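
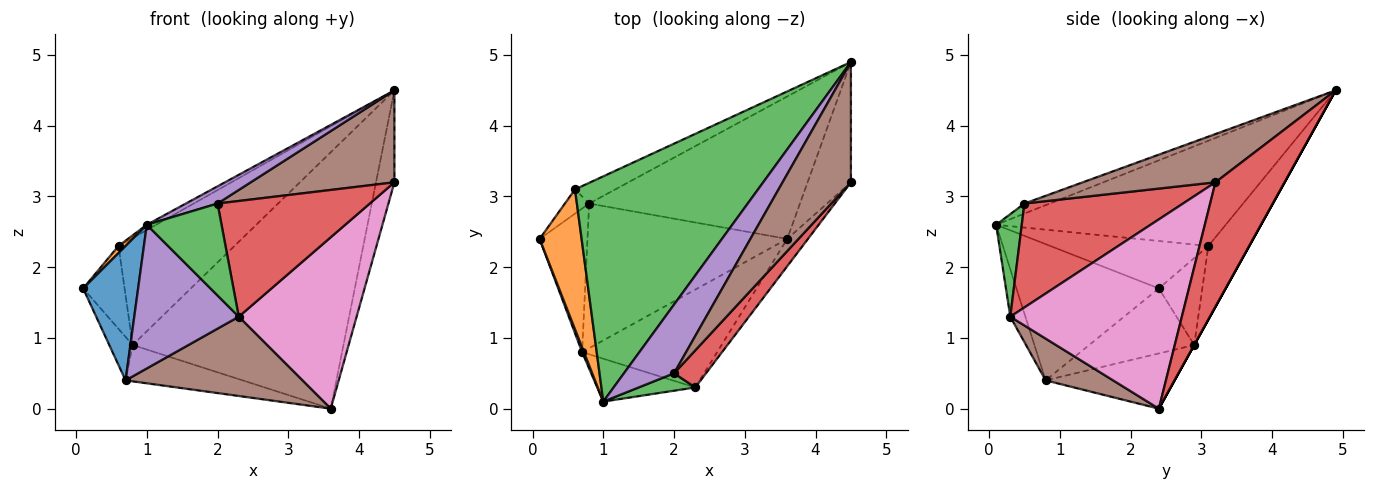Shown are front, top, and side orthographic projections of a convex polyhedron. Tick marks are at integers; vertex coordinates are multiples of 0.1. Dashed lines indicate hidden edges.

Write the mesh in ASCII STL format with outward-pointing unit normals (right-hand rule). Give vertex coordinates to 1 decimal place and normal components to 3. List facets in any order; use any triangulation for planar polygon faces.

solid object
 facet normal -0.933 -0.360 0.013
  outer loop
   vertex 0.7 0.8 0.4
   vertex 1.0 0.1 2.6
   vertex 0.1 2.4 1.7
  endloop
 endfacet
 facet normal -0.748 -0.034 0.663
  outer loop
   vertex 0.6 3.1 2.3
   vertex 0.1 2.4 1.7
   vertex 1.0 0.1 2.6
  endloop
 endfacet
 facet normal -0.498 0.020 0.867
  outer loop
   vertex 0.6 3.1 2.3
   vertex 1.0 0.1 2.6
   vertex 4.5 4.9 4.5
  endloop
 endfacet
 facet normal 0.916 0.244 -0.319
  outer loop
   vertex 4.5 3.2 3.2
   vertex 3.6 2.4 0.0
   vertex 4.5 4.9 4.5
  endloop
 endfacet
 facet normal -0.137 -0.949 -0.283
  outer loop
   vertex 2.3 0.3 1.3
   vertex 1.0 0.1 2.6
   vertex 0.7 0.8 0.4
  endloop
 endfacet
 facet normal 0.234 -0.612 -0.755
  outer loop
   vertex 2.3 0.3 1.3
   vertex 0.7 0.8 0.4
   vertex 3.6 2.4 0.0
  endloop
 endfacet
 facet normal 0.821 -0.564 -0.090
  outer loop
   vertex 2.3 0.3 1.3
   vertex 3.6 2.4 0.0
   vertex 4.5 3.2 3.2
  endloop
 endfacet
 facet normal 0.000 0.874 -0.486
  outer loop
   vertex 0.8 2.9 0.9
   vertex 4.5 4.9 4.5
   vertex 3.6 2.4 0.0
  endloop
 endfacet
 facet normal -0.327 0.928 -0.179
  outer loop
   vertex 0.8 2.9 0.9
   vertex 0.6 3.1 2.3
   vertex 4.5 4.9 4.5
  endloop
 endfacet
 facet normal -0.709 0.676 -0.198
  outer loop
   vertex 0.8 2.9 0.9
   vertex 0.1 2.4 1.7
   vertex 0.6 3.1 2.3
  endloop
 endfacet
 facet normal -0.793 0.177 -0.583
  outer loop
   vertex 0.8 2.9 0.9
   vertex 0.7 0.8 0.4
   vertex 0.1 2.4 1.7
  endloop
 endfacet
 facet normal -0.259 0.235 -0.937
  outer loop
   vertex 0.8 2.9 0.9
   vertex 3.6 2.4 0.0
   vertex 0.7 0.8 0.4
  endloop
 endfacet
 facet normal 0.320 -0.931 0.176
  outer loop
   vertex 2.0 0.5 2.9
   vertex 1.0 0.1 2.6
   vertex 2.3 0.3 1.3
  endloop
 endfacet
 facet normal 0.704 -0.676 0.217
  outer loop
   vertex 2.0 0.5 2.9
   vertex 2.3 0.3 1.3
   vertex 4.5 3.2 3.2
  endloop
 endfacet
 facet normal -0.190 -0.238 0.952
  outer loop
   vertex 2.0 0.5 2.9
   vertex 4.5 4.9 4.5
   vertex 1.0 0.1 2.6
  endloop
 endfacet
 facet normal 0.489 -0.530 0.693
  outer loop
   vertex 2.0 0.5 2.9
   vertex 4.5 3.2 3.2
   vertex 4.5 4.9 4.5
  endloop
 endfacet
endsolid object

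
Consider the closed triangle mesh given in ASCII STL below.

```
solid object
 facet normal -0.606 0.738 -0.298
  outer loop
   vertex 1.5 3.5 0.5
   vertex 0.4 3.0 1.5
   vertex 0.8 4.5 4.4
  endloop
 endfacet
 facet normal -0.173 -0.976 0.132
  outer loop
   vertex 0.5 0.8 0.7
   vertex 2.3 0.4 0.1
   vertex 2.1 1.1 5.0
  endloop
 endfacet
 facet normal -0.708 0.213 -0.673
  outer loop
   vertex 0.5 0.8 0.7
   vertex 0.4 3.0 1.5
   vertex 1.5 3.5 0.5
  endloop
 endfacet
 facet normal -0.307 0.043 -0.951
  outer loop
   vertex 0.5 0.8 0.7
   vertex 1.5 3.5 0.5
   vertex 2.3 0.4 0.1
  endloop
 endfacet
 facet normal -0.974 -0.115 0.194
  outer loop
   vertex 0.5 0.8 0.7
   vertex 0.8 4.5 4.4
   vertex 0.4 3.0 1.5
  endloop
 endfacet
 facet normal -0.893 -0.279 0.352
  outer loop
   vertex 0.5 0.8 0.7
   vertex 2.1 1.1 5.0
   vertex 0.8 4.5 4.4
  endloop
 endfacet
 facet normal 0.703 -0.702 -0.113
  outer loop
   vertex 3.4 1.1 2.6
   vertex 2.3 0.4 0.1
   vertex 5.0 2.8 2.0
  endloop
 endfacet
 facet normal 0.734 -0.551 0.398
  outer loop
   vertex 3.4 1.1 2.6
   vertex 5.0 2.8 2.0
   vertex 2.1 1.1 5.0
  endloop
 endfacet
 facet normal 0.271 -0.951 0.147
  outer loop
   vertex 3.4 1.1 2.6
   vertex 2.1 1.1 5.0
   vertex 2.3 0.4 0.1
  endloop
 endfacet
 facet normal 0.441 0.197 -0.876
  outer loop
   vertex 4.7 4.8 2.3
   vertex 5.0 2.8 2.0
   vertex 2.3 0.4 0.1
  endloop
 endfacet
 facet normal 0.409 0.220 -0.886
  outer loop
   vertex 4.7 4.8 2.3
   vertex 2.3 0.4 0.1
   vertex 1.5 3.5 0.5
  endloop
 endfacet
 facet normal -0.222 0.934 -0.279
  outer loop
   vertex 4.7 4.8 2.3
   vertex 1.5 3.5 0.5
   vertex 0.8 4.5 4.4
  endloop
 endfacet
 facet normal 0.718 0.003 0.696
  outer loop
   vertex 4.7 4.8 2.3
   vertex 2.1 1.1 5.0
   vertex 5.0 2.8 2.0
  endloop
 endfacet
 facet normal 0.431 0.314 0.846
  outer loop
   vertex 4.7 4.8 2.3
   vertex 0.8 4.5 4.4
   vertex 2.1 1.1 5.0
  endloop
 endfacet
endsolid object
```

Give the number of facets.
14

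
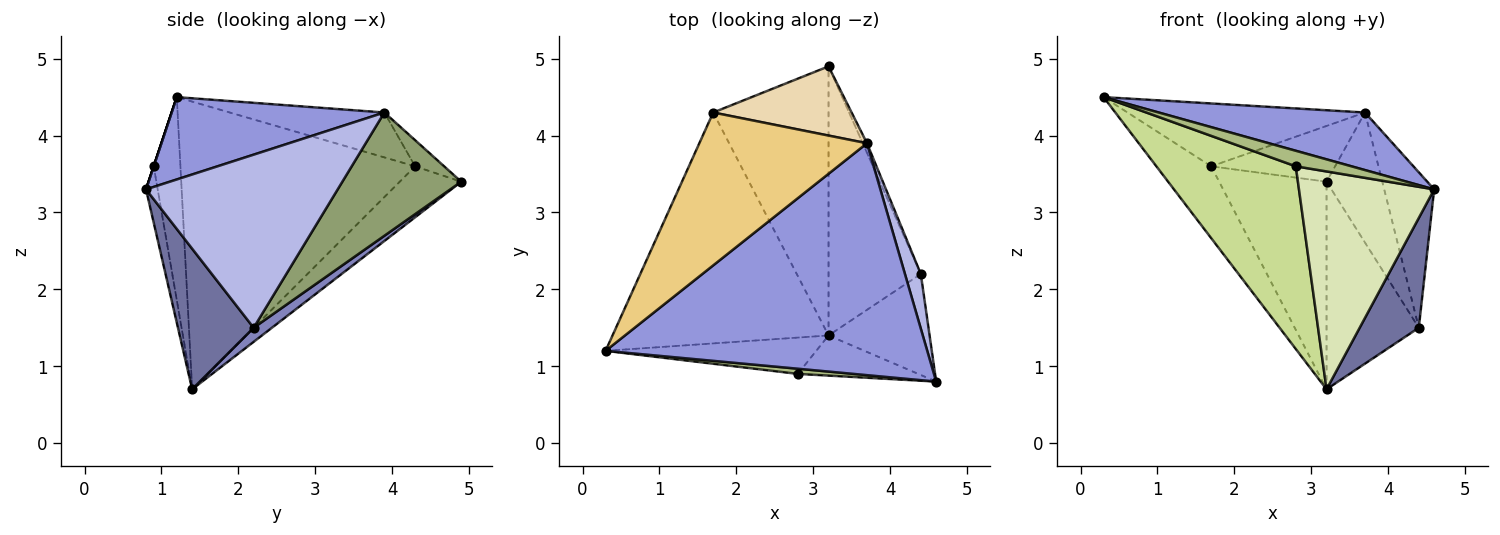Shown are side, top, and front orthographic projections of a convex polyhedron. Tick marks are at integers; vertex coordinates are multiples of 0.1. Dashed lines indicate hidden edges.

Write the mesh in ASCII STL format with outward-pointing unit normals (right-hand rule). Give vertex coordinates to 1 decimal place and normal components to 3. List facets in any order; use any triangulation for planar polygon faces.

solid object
 facet normal 0.686 -0.536 -0.493
  outer loop
   vertex 4.4 2.2 1.5
   vertex 4.6 0.8 3.3
   vertex 3.2 1.4 0.7
  endloop
 endfacet
 facet normal 0.120 0.606 -0.786
  outer loop
   vertex 4.4 2.2 1.5
   vertex 3.2 1.4 0.7
   vertex 3.2 4.9 3.4
  endloop
 endfacet
 facet normal 0.241 -0.234 0.942
  outer loop
   vertex 3.7 3.9 4.3
   vertex 0.3 1.2 4.5
   vertex 4.6 0.8 3.3
  endloop
 endfacet
 facet normal 0.964 0.251 0.088
  outer loop
   vertex 3.7 3.9 4.3
   vertex 4.6 0.8 3.3
   vertex 4.4 2.2 1.5
  endloop
 endfacet
 facet normal 0.905 0.424 -0.031
  outer loop
   vertex 3.7 3.9 4.3
   vertex 4.4 2.2 1.5
   vertex 3.2 4.9 3.4
  endloop
 endfacet
 facet normal 0.000 -0.949 0.316
  outer loop
   vertex 2.8 0.9 3.6
   vertex 4.6 0.8 3.3
   vertex 0.3 1.2 4.5
  endloop
 endfacet
 facet normal -0.185 -0.964 -0.192
  outer loop
   vertex 2.8 0.9 3.6
   vertex 0.3 1.2 4.5
   vertex 3.2 1.4 0.7
  endloop
 endfacet
 facet normal -0.085 -0.980 -0.181
  outer loop
   vertex 2.8 0.9 3.6
   vertex 3.2 1.4 0.7
   vertex 4.6 0.8 3.3
  endloop
 endfacet
 facet normal -0.786 0.184 -0.590
  outer loop
   vertex 1.7 4.3 3.6
   vertex 3.2 1.4 0.7
   vertex 0.3 1.2 4.5
  endloop
 endfacet
 facet normal -0.330 0.577 -0.747
  outer loop
   vertex 1.7 4.3 3.6
   vertex 3.2 4.9 3.4
   vertex 3.2 1.4 0.7
  endloop
 endfacet
 facet normal -0.240 0.369 0.898
  outer loop
   vertex 1.7 4.3 3.6
   vertex 0.3 1.2 4.5
   vertex 3.7 3.9 4.3
  endloop
 endfacet
 facet normal -0.146 0.621 0.770
  outer loop
   vertex 1.7 4.3 3.6
   vertex 3.7 3.9 4.3
   vertex 3.2 4.9 3.4
  endloop
 endfacet
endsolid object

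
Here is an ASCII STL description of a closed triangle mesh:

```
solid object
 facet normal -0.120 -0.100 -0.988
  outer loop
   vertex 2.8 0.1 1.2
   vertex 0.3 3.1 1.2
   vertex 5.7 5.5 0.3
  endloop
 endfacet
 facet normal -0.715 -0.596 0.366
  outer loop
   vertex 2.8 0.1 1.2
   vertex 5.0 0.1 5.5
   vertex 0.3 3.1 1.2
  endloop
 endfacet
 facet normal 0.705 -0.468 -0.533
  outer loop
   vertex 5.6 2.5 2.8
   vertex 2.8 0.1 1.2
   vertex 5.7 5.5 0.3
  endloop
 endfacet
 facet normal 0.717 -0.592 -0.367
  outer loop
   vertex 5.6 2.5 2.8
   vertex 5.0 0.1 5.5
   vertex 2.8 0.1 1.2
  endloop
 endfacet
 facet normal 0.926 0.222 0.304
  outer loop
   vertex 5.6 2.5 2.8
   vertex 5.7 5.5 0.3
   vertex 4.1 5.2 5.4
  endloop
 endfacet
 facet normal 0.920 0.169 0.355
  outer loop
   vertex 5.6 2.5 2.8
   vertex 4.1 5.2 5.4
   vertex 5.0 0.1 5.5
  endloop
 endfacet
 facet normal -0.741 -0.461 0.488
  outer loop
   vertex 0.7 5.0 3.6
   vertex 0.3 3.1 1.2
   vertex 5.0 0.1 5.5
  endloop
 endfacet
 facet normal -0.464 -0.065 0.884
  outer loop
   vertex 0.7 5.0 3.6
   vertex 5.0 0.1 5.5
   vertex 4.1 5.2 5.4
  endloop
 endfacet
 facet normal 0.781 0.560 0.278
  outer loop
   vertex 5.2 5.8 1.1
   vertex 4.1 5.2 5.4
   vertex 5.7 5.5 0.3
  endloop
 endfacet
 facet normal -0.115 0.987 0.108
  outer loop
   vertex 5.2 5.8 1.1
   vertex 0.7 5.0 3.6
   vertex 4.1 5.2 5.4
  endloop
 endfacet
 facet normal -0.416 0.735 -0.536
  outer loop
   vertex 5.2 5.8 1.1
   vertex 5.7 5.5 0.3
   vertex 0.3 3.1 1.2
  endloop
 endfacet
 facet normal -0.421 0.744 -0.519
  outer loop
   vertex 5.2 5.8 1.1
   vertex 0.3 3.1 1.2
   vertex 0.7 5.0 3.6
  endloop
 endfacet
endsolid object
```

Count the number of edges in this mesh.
18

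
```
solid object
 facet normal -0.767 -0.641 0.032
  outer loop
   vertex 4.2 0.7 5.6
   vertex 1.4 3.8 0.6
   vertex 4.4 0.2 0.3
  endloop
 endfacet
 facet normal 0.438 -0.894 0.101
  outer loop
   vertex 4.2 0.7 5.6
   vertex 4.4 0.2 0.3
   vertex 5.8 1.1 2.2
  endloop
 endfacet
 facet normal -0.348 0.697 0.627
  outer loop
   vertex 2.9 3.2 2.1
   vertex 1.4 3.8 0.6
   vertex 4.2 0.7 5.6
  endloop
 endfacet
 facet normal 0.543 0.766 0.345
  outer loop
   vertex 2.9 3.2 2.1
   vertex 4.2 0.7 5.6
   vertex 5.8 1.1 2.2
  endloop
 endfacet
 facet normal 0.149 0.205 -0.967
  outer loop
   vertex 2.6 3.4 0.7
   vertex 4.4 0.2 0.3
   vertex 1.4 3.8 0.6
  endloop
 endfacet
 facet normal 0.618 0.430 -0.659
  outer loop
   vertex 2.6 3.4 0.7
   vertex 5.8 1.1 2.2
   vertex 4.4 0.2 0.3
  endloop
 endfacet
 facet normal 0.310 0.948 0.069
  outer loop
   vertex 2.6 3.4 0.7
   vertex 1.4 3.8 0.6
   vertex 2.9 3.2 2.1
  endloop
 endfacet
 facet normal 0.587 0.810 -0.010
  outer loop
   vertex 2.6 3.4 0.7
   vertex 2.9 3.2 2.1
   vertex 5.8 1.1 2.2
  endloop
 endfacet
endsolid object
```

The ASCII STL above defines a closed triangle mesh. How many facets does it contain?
8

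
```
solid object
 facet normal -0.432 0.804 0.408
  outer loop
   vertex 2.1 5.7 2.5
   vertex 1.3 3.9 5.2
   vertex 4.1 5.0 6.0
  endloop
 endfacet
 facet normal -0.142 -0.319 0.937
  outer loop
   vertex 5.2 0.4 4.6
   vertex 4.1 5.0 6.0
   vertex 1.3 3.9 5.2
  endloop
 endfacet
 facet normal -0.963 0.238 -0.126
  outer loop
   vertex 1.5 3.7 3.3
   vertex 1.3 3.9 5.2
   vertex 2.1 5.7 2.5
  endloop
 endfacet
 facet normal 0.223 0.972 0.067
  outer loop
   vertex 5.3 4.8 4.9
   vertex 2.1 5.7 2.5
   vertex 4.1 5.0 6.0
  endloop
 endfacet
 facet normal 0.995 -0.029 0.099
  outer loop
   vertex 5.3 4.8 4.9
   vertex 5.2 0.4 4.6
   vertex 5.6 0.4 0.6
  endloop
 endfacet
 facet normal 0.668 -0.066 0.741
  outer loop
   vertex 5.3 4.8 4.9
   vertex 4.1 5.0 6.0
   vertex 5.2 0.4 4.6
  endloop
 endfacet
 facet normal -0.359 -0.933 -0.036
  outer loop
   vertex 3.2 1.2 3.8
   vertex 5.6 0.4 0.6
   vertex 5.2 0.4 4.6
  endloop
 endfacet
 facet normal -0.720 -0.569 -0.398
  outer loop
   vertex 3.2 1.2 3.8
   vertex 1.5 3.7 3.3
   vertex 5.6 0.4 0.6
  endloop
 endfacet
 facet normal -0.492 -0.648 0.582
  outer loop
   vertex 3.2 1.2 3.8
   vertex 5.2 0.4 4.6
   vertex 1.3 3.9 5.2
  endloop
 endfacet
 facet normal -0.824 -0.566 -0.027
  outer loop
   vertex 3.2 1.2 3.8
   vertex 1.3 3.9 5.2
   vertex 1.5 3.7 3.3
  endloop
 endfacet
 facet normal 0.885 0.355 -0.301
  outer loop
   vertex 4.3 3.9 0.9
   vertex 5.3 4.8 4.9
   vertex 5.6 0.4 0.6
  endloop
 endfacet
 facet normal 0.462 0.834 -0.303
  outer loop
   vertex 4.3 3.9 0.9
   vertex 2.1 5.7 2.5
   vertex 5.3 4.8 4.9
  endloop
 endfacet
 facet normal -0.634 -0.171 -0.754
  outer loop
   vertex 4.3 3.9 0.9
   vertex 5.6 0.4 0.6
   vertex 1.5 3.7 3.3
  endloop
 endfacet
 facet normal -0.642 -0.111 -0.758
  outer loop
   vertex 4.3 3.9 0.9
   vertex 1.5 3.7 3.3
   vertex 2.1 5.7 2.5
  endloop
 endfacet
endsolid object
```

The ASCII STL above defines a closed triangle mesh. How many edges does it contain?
21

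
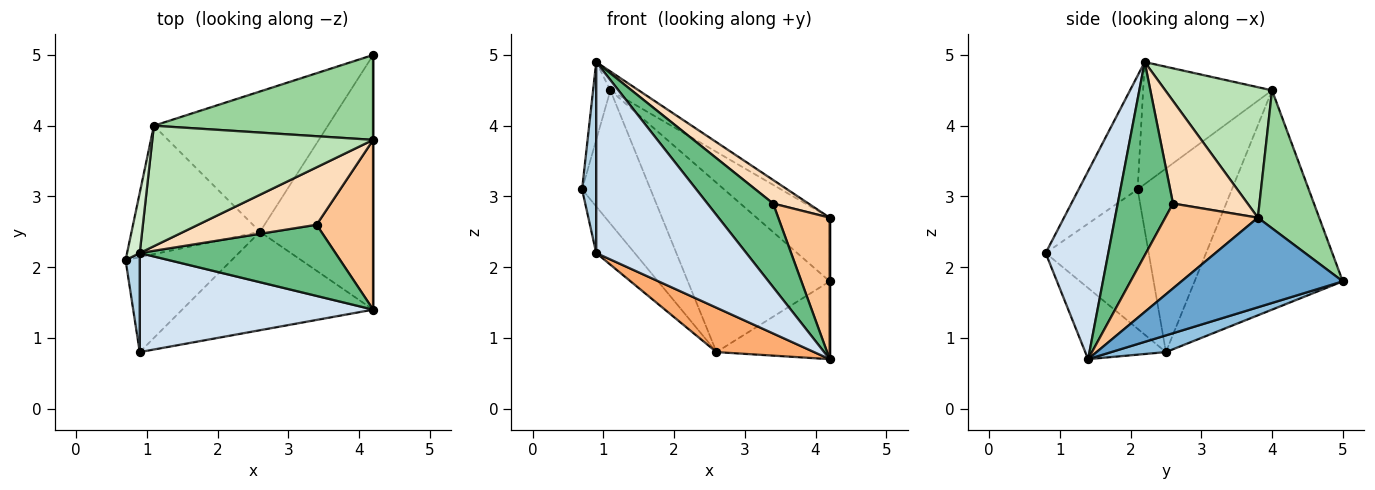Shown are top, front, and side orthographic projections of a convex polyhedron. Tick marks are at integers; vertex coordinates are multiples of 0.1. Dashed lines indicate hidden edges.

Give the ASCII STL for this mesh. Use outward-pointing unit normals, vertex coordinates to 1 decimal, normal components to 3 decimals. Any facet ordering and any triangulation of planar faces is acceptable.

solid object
 facet normal 1.000 0.000 0.000
  outer loop
   vertex 4.2 5.0 1.8
   vertex 4.2 3.8 2.7
   vertex 4.2 1.4 0.7
  endloop
 endfacet
 facet normal 0.140 0.289 -0.947
  outer loop
   vertex 2.6 2.5 0.8
   vertex 4.2 5.0 1.8
   vertex 4.2 1.4 0.7
  endloop
 endfacet
 facet normal -0.965 -0.232 0.120
  outer loop
   vertex 0.9 0.8 2.2
   vertex 0.9 2.2 4.9
   vertex 0.7 2.1 3.1
  endloop
 endfacet
 facet normal 0.348 -0.832 0.432
  outer loop
   vertex 0.9 0.8 2.2
   vertex 4.2 1.4 0.7
   vertex 0.9 2.2 4.9
  endloop
 endfacet
 facet normal -0.763 0.285 -0.581
  outer loop
   vertex 0.9 0.8 2.2
   vertex 0.7 2.1 3.1
   vertex 2.6 2.5 0.8
  endloop
 endfacet
 facet normal -0.322 -0.389 -0.863
  outer loop
   vertex 0.9 0.8 2.2
   vertex 2.6 2.5 0.8
   vertex 4.2 1.4 0.7
  endloop
 endfacet
 facet normal 0.755 -0.420 0.504
  outer loop
   vertex 3.4 2.6 2.9
   vertex 4.2 1.4 0.7
   vertex 4.2 3.8 2.7
  endloop
 endfacet
 facet normal 0.625 -0.296 0.722
  outer loop
   vertex 3.4 2.6 2.9
   vertex 4.2 3.8 2.7
   vertex 0.9 2.2 4.9
  endloop
 endfacet
 facet normal 0.539 -0.641 0.546
  outer loop
   vertex 3.4 2.6 2.9
   vertex 0.9 2.2 4.9
   vertex 4.2 1.4 0.7
  endloop
 endfacet
 facet normal 0.450 0.536 0.715
  outer loop
   vertex 1.1 4.0 4.5
   vertex 4.2 3.8 2.7
   vertex 4.2 5.0 1.8
  endloop
 endfacet
 facet normal 0.504 0.134 0.853
  outer loop
   vertex 1.1 4.0 4.5
   vertex 0.9 2.2 4.9
   vertex 4.2 3.8 2.7
  endloop
 endfacet
 facet normal -0.986 0.132 0.102
  outer loop
   vertex 1.1 4.0 4.5
   vertex 0.7 2.1 3.1
   vertex 0.9 2.2 4.9
  endloop
 endfacet
 facet normal -0.704 0.511 -0.493
  outer loop
   vertex 1.1 4.0 4.5
   vertex 2.6 2.5 0.8
   vertex 0.7 2.1 3.1
  endloop
 endfacet
 facet normal -0.627 0.600 -0.497
  outer loop
   vertex 1.1 4.0 4.5
   vertex 4.2 5.0 1.8
   vertex 2.6 2.5 0.8
  endloop
 endfacet
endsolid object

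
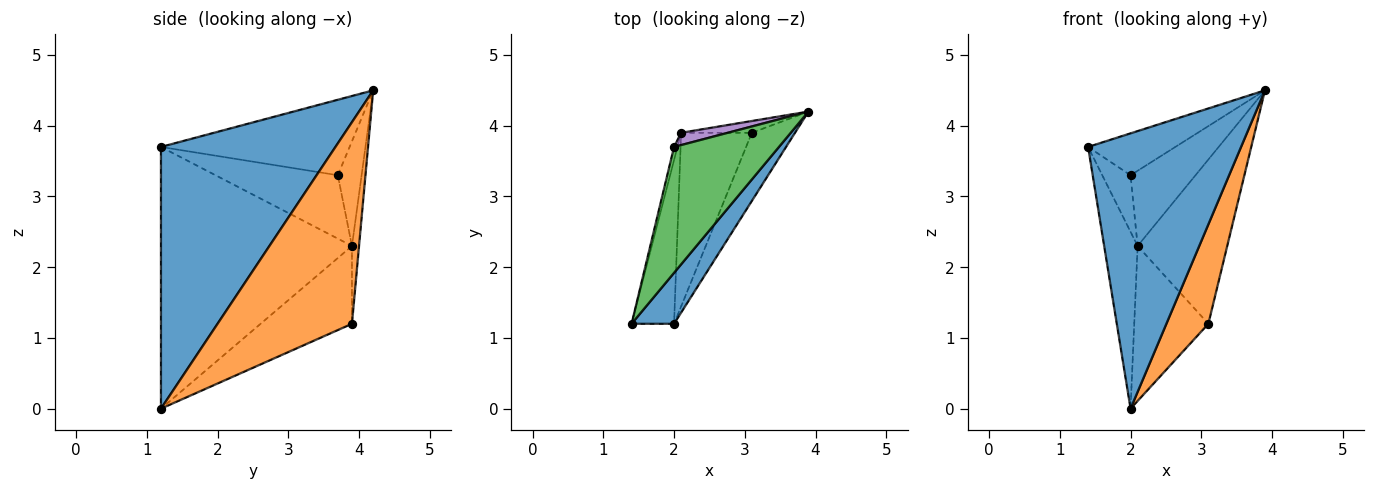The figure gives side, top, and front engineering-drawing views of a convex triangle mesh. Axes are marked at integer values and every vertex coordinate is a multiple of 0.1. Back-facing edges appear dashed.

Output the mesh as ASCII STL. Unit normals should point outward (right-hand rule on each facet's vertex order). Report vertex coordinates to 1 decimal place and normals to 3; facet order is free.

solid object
 facet normal 0.746 -0.654 0.121
  outer loop
   vertex 2.0 1.2 0.0
   vertex 3.9 4.2 4.5
   vertex 1.4 1.2 3.7
  endloop
 endfacet
 facet normal 0.935 -0.292 -0.200
  outer loop
   vertex 3.1 3.9 1.2
   vertex 3.9 4.2 4.5
   vertex 2.0 1.2 0.0
  endloop
 endfacet
 facet normal -0.564 0.261 0.784
  outer loop
   vertex 2.0 3.7 3.3
   vertex 1.4 1.2 3.7
   vertex 3.9 4.2 4.5
  endloop
 endfacet
 facet normal -0.079 0.994 -0.071
  outer loop
   vertex 2.1 3.9 2.3
   vertex 3.9 4.2 4.5
   vertex 3.1 3.9 1.2
  endloop
 endfacet
 facet normal -0.340 0.928 0.152
  outer loop
   vertex 2.1 3.9 2.3
   vertex 2.0 3.7 3.3
   vertex 3.9 4.2 4.5
  endloop
 endfacet
 facet normal -0.634 0.515 -0.577
  outer loop
   vertex 2.1 3.9 2.3
   vertex 3.1 3.9 1.2
   vertex 2.0 1.2 0.0
  endloop
 endfacet
 facet normal -0.973 0.170 -0.158
  outer loop
   vertex 2.1 3.9 2.3
   vertex 2.0 1.2 0.0
   vertex 1.4 1.2 3.7
  endloop
 endfacet
 facet normal -0.973 0.225 -0.052
  outer loop
   vertex 2.1 3.9 2.3
   vertex 1.4 1.2 3.7
   vertex 2.0 3.7 3.3
  endloop
 endfacet
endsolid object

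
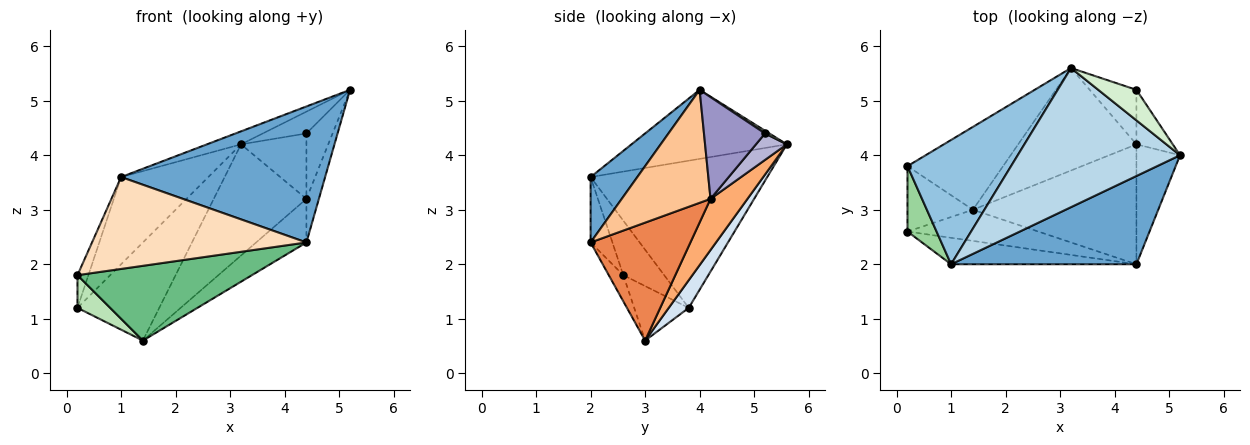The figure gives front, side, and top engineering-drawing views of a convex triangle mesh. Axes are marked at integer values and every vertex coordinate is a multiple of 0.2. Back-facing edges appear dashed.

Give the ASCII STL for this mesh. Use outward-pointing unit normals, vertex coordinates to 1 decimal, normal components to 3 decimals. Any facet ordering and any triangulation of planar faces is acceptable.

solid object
 facet normal 0.189 -0.824 0.535
  outer loop
   vertex 1.0 2.0 3.6
   vertex 4.4 2.0 2.4
   vertex 5.2 4.0 5.2
  endloop
 endfacet
 facet normal -0.758 0.374 0.534
  outer loop
   vertex 1.0 2.0 3.6
   vertex 3.2 5.6 4.2
   vertex 0.2 3.8 1.2
  endloop
 endfacet
 facet normal -0.390 0.086 0.917
  outer loop
   vertex 1.0 2.0 3.6
   vertex 5.2 4.0 5.2
   vertex 3.2 5.6 4.2
  endloop
 endfacet
 facet normal 0.184 0.751 -0.634
  outer loop
   vertex 1.4 3.0 0.6
   vertex 0.2 3.8 1.2
   vertex 3.2 5.6 4.2
  endloop
 endfacet
 facet normal 0.561 0.283 -0.778
  outer loop
   vertex 4.4 4.2 3.2
   vertex 4.4 2.0 2.4
   vertex 1.4 3.0 0.6
  endloop
 endfacet
 facet normal 0.281 0.706 -0.650
  outer loop
   vertex 4.4 4.2 3.2
   vertex 1.4 3.0 0.6
   vertex 3.2 5.6 4.2
  endloop
 endfacet
 facet normal 0.925 0.130 -0.357
  outer loop
   vertex 4.4 4.2 3.2
   vertex 5.2 4.0 5.2
   vertex 4.4 2.0 2.4
  endloop
 endfacet
 facet normal -0.097 -0.956 -0.276
  outer loop
   vertex 0.2 2.6 1.8
   vertex 4.4 2.0 2.4
   vertex 1.0 2.0 3.6
  endloop
 endfacet
 facet normal -0.077 -0.920 -0.383
  outer loop
   vertex 0.2 2.6 1.8
   vertex 1.4 3.0 0.6
   vertex 4.4 2.0 2.4
  endloop
 endfacet
 facet normal -0.859 0.229 0.458
  outer loop
   vertex 0.2 2.6 1.8
   vertex 1.0 2.0 3.6
   vertex 0.2 3.8 1.2
  endloop
 endfacet
 facet normal -0.598 -0.359 -0.717
  outer loop
   vertex 0.2 2.6 1.8
   vertex 0.2 3.8 1.2
   vertex 1.4 3.0 0.6
  endloop
 endfacet
 facet normal 0.058 0.580 0.812
  outer loop
   vertex 4.4 5.2 4.4
   vertex 3.2 5.6 4.2
   vertex 5.2 4.0 5.2
  endloop
 endfacet
 facet normal 0.873 0.374 -0.312
  outer loop
   vertex 4.4 5.2 4.4
   vertex 5.2 4.0 5.2
   vertex 4.4 4.2 3.2
  endloop
 endfacet
 facet normal 0.341 0.722 -0.602
  outer loop
   vertex 4.4 5.2 4.4
   vertex 4.4 4.2 3.2
   vertex 3.2 5.6 4.2
  endloop
 endfacet
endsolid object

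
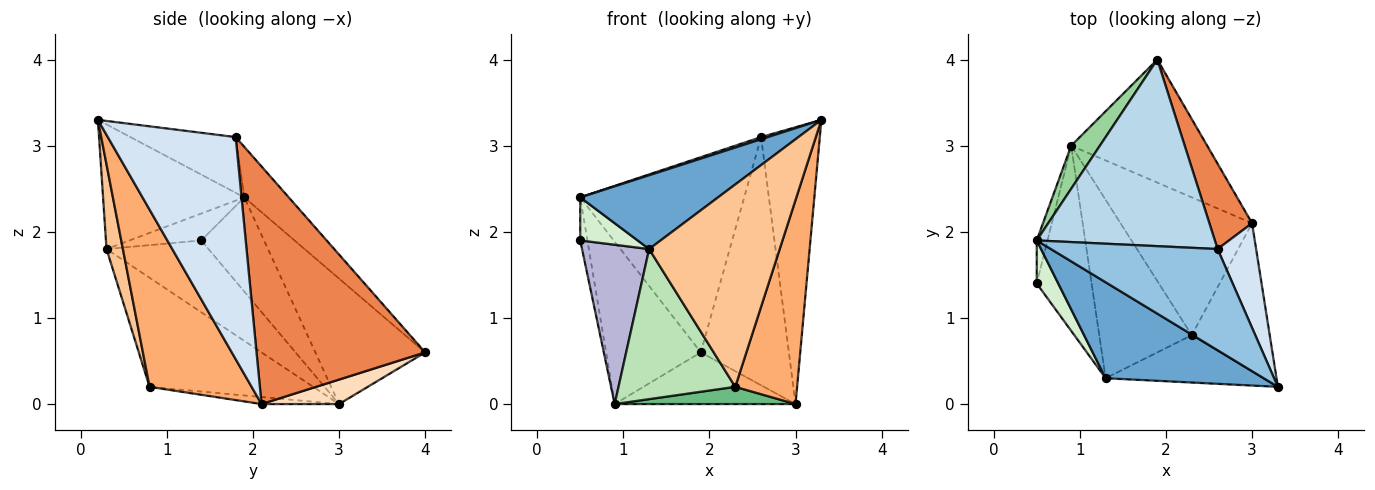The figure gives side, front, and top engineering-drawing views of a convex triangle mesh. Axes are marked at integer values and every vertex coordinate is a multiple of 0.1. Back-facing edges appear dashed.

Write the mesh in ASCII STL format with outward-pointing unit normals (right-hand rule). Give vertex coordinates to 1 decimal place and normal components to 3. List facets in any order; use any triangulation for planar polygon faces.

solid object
 facet normal -0.530 -0.517 0.672
  outer loop
   vertex 1.3 0.3 1.8
   vertex 3.3 0.2 3.3
   vertex 0.5 1.9 2.4
  endloop
 endfacet
 facet normal -0.317 -0.020 0.948
  outer loop
   vertex 2.6 1.8 3.1
   vertex 0.5 1.9 2.4
   vertex 3.3 0.2 3.3
  endloop
 endfacet
 facet normal -0.192 0.709 0.678
  outer loop
   vertex 2.6 1.8 3.1
   vertex 1.9 4.0 0.6
   vertex 0.5 1.9 2.4
  endloop
 endfacet
 facet normal 0.898 0.412 0.156
  outer loop
   vertex 2.6 1.8 3.1
   vertex 3.3 0.2 3.3
   vertex 3.0 2.1 0.0
  endloop
 endfacet
 facet normal 0.875 0.457 0.157
  outer loop
   vertex 2.6 1.8 3.1
   vertex 3.0 2.1 0.0
   vertex 1.9 4.0 0.6
  endloop
 endfacet
 facet normal 0.800 -0.485 -0.352
  outer loop
   vertex 2.3 0.8 0.2
   vertex 3.0 2.1 0.0
   vertex 3.3 0.2 3.3
  endloop
 endfacet
 facet normal 0.121 -0.966 -0.226
  outer loop
   vertex 2.3 0.8 0.2
   vertex 3.3 0.2 3.3
   vertex 1.3 0.3 1.8
  endloop
 endfacet
 facet normal 0.164 0.382 -0.910
  outer loop
   vertex 0.9 3.0 0.0
   vertex 1.9 4.0 0.6
   vertex 3.0 2.1 0.0
  endloop
 endfacet
 facet normal -0.053 -0.124 -0.991
  outer loop
   vertex 0.9 3.0 0.0
   vertex 3.0 2.1 0.0
   vertex 2.3 0.8 0.2
  endloop
 endfacet
 facet normal -0.746 0.644 0.171
  outer loop
   vertex 0.9 3.0 0.0
   vertex 0.5 1.9 2.4
   vertex 1.9 4.0 0.6
  endloop
 endfacet
 facet normal -0.670 -0.478 -0.568
  outer loop
   vertex 0.9 3.0 0.0
   vertex 2.3 0.8 0.2
   vertex 1.3 0.3 1.8
  endloop
 endfacet
 facet normal -0.662 -0.530 0.530
  outer loop
   vertex 0.5 1.4 1.9
   vertex 1.3 0.3 1.8
   vertex 0.5 1.9 2.4
  endloop
 endfacet
 facet normal -0.987 0.113 -0.113
  outer loop
   vertex 0.5 1.4 1.9
   vertex 0.5 1.9 2.4
   vertex 0.9 3.0 0.0
  endloop
 endfacet
 facet normal -0.704 -0.463 -0.538
  outer loop
   vertex 0.5 1.4 1.9
   vertex 0.9 3.0 0.0
   vertex 1.3 0.3 1.8
  endloop
 endfacet
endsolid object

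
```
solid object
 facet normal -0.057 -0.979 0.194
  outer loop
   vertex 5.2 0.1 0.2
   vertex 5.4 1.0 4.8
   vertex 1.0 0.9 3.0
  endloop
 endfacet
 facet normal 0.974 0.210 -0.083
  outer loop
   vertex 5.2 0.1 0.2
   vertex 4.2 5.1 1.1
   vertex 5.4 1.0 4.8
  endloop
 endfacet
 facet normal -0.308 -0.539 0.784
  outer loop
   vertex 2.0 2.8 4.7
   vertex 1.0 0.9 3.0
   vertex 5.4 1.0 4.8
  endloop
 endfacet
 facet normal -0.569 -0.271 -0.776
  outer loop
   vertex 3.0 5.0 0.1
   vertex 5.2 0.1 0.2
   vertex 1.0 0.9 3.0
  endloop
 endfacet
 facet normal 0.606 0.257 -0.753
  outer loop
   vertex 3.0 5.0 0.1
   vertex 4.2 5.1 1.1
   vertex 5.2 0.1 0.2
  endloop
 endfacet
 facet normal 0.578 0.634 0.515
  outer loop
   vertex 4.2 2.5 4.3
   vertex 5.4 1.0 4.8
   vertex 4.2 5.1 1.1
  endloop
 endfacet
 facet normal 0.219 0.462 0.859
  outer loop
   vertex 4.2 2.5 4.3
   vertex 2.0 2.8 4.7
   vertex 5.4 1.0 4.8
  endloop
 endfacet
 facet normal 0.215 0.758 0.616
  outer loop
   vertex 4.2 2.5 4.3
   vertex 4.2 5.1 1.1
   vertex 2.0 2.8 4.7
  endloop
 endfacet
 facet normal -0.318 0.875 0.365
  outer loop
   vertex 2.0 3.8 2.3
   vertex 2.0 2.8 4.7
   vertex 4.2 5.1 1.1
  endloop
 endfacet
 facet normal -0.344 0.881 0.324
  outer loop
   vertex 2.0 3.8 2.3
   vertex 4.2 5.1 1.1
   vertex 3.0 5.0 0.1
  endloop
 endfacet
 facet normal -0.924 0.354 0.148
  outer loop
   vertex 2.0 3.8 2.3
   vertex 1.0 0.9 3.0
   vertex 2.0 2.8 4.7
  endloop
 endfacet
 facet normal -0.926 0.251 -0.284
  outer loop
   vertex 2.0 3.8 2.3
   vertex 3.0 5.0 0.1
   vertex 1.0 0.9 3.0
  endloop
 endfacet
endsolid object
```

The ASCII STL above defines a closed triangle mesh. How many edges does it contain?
18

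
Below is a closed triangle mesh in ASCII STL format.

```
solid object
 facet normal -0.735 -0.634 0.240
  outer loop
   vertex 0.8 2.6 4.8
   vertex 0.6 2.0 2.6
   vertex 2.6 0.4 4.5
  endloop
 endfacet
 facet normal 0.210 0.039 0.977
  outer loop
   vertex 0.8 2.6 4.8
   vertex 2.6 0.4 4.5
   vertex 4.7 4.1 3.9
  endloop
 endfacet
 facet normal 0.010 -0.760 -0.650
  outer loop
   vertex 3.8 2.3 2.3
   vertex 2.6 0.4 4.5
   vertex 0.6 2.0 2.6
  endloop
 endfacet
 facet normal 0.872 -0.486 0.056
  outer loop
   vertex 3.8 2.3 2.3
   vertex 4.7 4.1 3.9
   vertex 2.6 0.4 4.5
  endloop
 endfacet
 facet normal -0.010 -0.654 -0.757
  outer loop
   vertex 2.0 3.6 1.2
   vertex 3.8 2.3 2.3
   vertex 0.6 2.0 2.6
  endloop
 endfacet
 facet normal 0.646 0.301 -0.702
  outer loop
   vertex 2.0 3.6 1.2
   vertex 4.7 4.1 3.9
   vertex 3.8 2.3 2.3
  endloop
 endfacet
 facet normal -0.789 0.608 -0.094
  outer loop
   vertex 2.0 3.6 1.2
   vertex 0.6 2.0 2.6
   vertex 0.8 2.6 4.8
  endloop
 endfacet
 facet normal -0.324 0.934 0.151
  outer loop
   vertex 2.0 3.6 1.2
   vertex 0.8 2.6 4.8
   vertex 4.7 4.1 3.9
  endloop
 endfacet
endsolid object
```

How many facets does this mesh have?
8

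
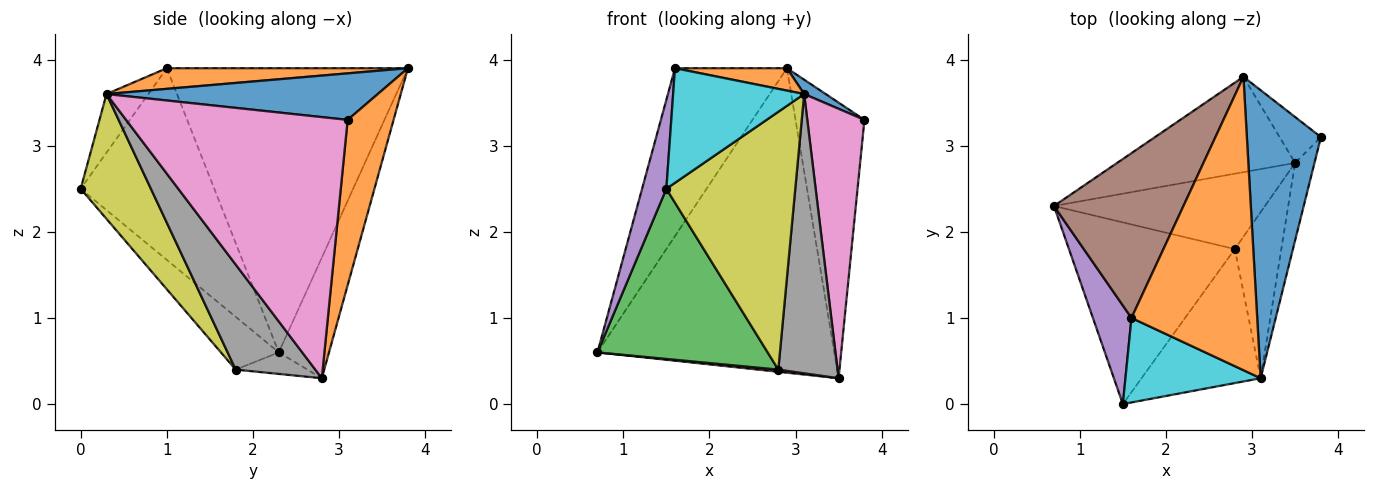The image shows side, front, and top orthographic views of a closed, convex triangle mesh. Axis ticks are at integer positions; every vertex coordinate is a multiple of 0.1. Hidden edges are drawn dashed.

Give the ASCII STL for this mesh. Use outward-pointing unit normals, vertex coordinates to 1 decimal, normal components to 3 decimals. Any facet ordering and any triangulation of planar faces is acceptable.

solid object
 facet normal -0.198 0.935 -0.293
  outer loop
   vertex 2.9 3.8 3.9
   vertex 3.5 2.8 0.3
   vertex 0.7 2.3 0.6
  endloop
 endfacet
 facet normal 0.549 0.824 -0.137
  outer loop
   vertex 2.9 3.8 3.9
   vertex 3.8 3.1 3.3
   vertex 3.5 2.8 0.3
  endloop
 endfacet
 facet normal -0.226 -0.666 -0.711
  outer loop
   vertex 2.8 1.8 0.4
   vertex 1.5 0.0 2.5
   vertex 0.7 2.3 0.6
  endloop
 endfacet
 facet normal -0.101 -0.028 -0.994
  outer loop
   vertex 2.8 1.8 0.4
   vertex 0.7 2.3 0.6
   vertex 3.5 2.8 0.3
  endloop
 endfacet
 facet normal -0.965 -0.175 0.194
  outer loop
   vertex 1.6 1.0 3.9
   vertex 0.7 2.3 0.6
   vertex 1.5 0.0 2.5
  endloop
 endfacet
 facet normal -0.838 0.389 0.382
  outer loop
   vertex 1.6 1.0 3.9
   vertex 2.9 3.8 3.9
   vertex 0.7 2.3 0.6
  endloop
 endfacet
 facet normal 0.966 -0.249 -0.072
  outer loop
   vertex 3.1 0.3 3.6
   vertex 3.5 2.8 0.3
   vertex 3.8 3.1 3.3
  endloop
 endfacet
 facet normal 0.756 -0.563 -0.335
  outer loop
   vertex 3.1 0.3 3.6
   vertex 2.8 1.8 0.4
   vertex 3.5 2.8 0.3
  endloop
 endfacet
 facet normal 0.435 -0.799 -0.415
  outer loop
   vertex 3.1 0.3 3.6
   vertex 1.5 0.0 2.5
   vertex 2.8 1.8 0.4
  endloop
 endfacet
 facet normal -0.249 -0.780 0.575
  outer loop
   vertex 3.1 0.3 3.6
   vertex 1.6 1.0 3.9
   vertex 1.5 0.0 2.5
  endloop
 endfacet
 facet normal 0.531 -0.042 0.846
  outer loop
   vertex 3.1 0.3 3.6
   vertex 3.8 3.1 3.3
   vertex 2.9 3.8 3.9
  endloop
 endfacet
 facet normal 0.162 -0.075 0.984
  outer loop
   vertex 3.1 0.3 3.6
   vertex 2.9 3.8 3.9
   vertex 1.6 1.0 3.9
  endloop
 endfacet
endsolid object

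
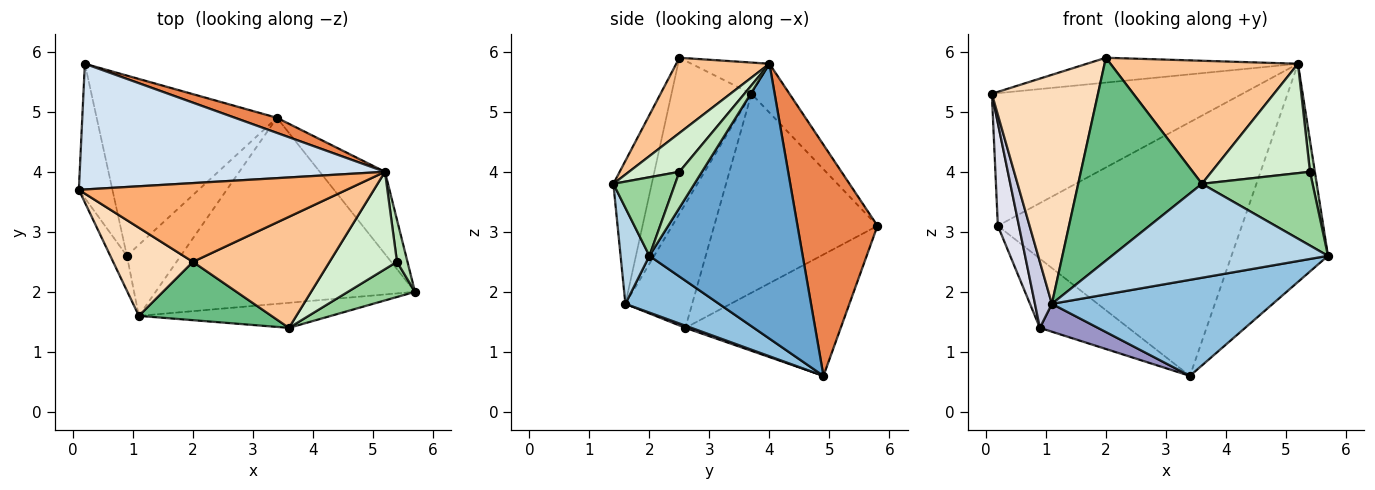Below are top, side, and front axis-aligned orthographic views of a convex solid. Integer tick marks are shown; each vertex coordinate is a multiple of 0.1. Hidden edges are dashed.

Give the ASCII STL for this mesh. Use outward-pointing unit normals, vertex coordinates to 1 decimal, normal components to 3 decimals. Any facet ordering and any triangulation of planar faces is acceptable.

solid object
 facet normal 0.830 0.522 -0.197
  outer loop
   vertex 5.2 4.0 5.8
   vertex 5.7 2.0 2.6
   vertex 3.4 4.9 0.6
  endloop
 endfacet
 facet normal 0.191 -0.450 -0.872
  outer loop
   vertex 1.1 1.6 1.8
   vertex 3.4 4.9 0.6
   vertex 5.7 2.0 2.6
  endloop
 endfacet
 facet normal 0.128 -0.958 -0.256
  outer loop
   vertex 1.1 1.6 1.8
   vertex 5.7 2.0 2.6
   vertex 3.6 1.4 3.8
  endloop
 endfacet
 facet normal -0.109 0.721 0.684
  outer loop
   vertex 0.2 5.8 3.1
   vertex 0.1 3.7 5.3
   vertex 5.2 4.0 5.8
  endloop
 endfacet
 facet normal 0.311 0.949 0.057
  outer loop
   vertex 0.2 5.8 3.1
   vertex 5.2 4.0 5.8
   vertex 3.4 4.9 0.6
  endloop
 endfacet
 facet normal -0.111 0.299 0.948
  outer loop
   vertex 2.0 2.5 5.9
   vertex 5.2 4.0 5.8
   vertex 0.1 3.7 5.3
  endloop
 endfacet
 facet normal 0.346 -0.697 0.629
  outer loop
   vertex 2.0 2.5 5.9
   vertex 3.6 1.4 3.8
   vertex 5.2 4.0 5.8
  endloop
 endfacet
 facet normal -0.575 -0.764 0.294
  outer loop
   vertex 2.0 2.5 5.9
   vertex 0.1 3.7 5.3
   vertex 1.1 1.6 1.8
  endloop
 endfacet
 facet normal -0.286 -0.921 0.265
  outer loop
   vertex 2.0 2.5 5.9
   vertex 1.1 1.6 1.8
   vertex 3.6 1.4 3.8
  endloop
 endfacet
 facet normal 0.450 -0.806 0.384
  outer loop
   vertex 5.4 2.5 4.0
   vertex 3.6 1.4 3.8
   vertex 5.7 2.0 2.6
  endloop
 endfacet
 facet normal 0.940 -0.204 0.274
  outer loop
   vertex 5.4 2.5 4.0
   vertex 5.7 2.0 2.6
   vertex 5.2 4.0 5.8
  endloop
 endfacet
 facet normal 0.357 -0.698 0.621
  outer loop
   vertex 5.4 2.5 4.0
   vertex 5.2 4.0 5.8
   vertex 3.6 1.4 3.8
  endloop
 endfacet
 facet normal 0.038 -0.365 -0.930
  outer loop
   vertex 0.9 2.6 1.4
   vertex 3.4 4.9 0.6
   vertex 1.1 1.6 1.8
  endloop
 endfacet
 facet normal -0.532 0.303 -0.790
  outer loop
   vertex 0.9 2.6 1.4
   vertex 0.2 5.8 3.1
   vertex 3.4 4.9 0.6
  endloop
 endfacet
 facet normal -0.961 -0.244 -0.128
  outer loop
   vertex 0.9 2.6 1.4
   vertex 1.1 1.6 1.8
   vertex 0.1 3.7 5.3
  endloop
 endfacet
 facet normal -0.978 -0.126 -0.165
  outer loop
   vertex 0.9 2.6 1.4
   vertex 0.1 3.7 5.3
   vertex 0.2 5.8 3.1
  endloop
 endfacet
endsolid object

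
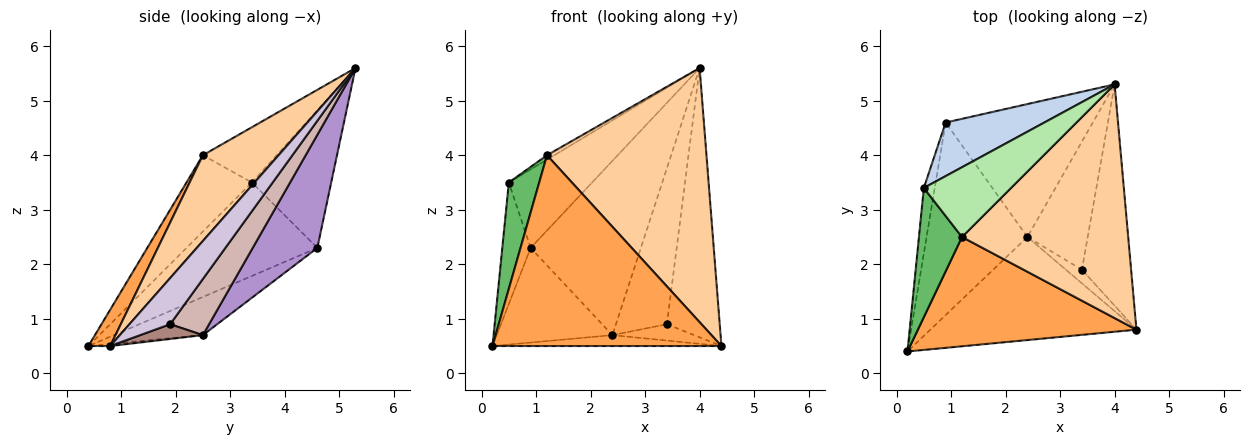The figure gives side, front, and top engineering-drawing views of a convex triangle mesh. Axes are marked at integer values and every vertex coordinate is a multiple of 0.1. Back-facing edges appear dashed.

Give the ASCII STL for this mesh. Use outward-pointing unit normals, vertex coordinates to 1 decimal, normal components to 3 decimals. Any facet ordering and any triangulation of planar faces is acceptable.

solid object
 facet normal -0.971 0.210 -0.113
  outer loop
   vertex 0.9 4.6 2.3
   vertex 0.2 0.4 0.5
   vertex 0.5 3.4 3.5
  endloop
 endfacet
 facet normal -0.618 0.649 0.443
  outer loop
   vertex 0.9 4.6 2.3
   vertex 0.5 3.4 3.5
   vertex 4.0 5.3 5.6
  endloop
 endfacet
 facet normal 0.082 -0.865 0.495
  outer loop
   vertex 1.2 2.5 4.0
   vertex 0.2 0.4 0.5
   vertex 4.4 0.8 0.5
  endloop
 endfacet
 facet normal 0.330 -0.695 0.639
  outer loop
   vertex 1.2 2.5 4.0
   vertex 4.4 0.8 0.5
   vertex 4.0 5.3 5.6
  endloop
 endfacet
 facet normal -0.807 -0.375 0.456
  outer loop
   vertex 1.2 2.5 4.0
   vertex 0.5 3.4 3.5
   vertex 0.2 0.4 0.5
  endloop
 endfacet
 facet normal -0.535 0.053 0.843
  outer loop
   vertex 1.2 2.5 4.0
   vertex 4.0 5.3 5.6
   vertex 0.5 3.4 3.5
  endloop
 endfacet
 facet normal -0.010 0.105 -0.994
  outer loop
   vertex 2.4 2.5 0.7
   vertex 4.4 0.8 0.5
   vertex 0.2 0.4 0.5
  endloop
 endfacet
 facet normal -0.322 0.418 -0.850
  outer loop
   vertex 2.4 2.5 0.7
   vertex 0.2 0.4 0.5
   vertex 0.9 4.6 2.3
  endloop
 endfacet
 facet normal 0.422 0.721 -0.550
  outer loop
   vertex 2.4 2.5 0.7
   vertex 0.9 4.6 2.3
   vertex 4.0 5.3 5.6
  endloop
 endfacet
 facet normal 0.512 0.664 -0.545
  outer loop
   vertex 3.4 1.9 0.9
   vertex 4.0 5.3 5.6
   vertex 4.4 0.8 0.5
  endloop
 endfacet
 facet normal 0.507 0.662 -0.552
  outer loop
   vertex 3.4 1.9 0.9
   vertex 4.4 0.8 0.5
   vertex 2.4 2.5 0.7
  endloop
 endfacet
 facet normal 0.509 0.665 -0.546
  outer loop
   vertex 3.4 1.9 0.9
   vertex 2.4 2.5 0.7
   vertex 4.0 5.3 5.6
  endloop
 endfacet
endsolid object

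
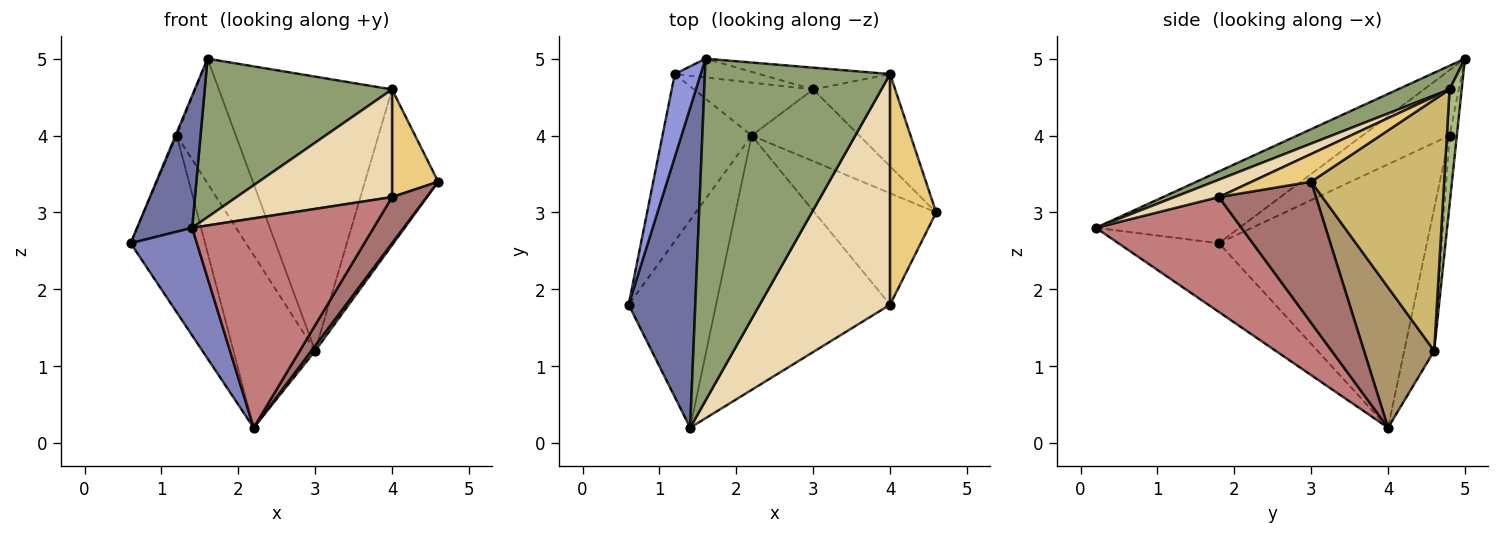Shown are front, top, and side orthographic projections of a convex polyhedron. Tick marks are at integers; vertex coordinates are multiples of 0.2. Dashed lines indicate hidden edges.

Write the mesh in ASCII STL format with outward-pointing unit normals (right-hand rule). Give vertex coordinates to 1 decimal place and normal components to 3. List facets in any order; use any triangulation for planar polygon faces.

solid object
 facet normal -0.705 -0.271 0.655
  outer loop
   vertex 1.4 0.2 2.8
   vertex 1.6 5.0 5.0
   vertex 0.6 1.8 2.6
  endloop
 endfacet
 facet normal -0.573 -0.377 -0.728
  outer loop
   vertex 1.4 0.2 2.8
   vertex 0.6 1.8 2.6
   vertex 2.2 4.0 0.2
  endloop
 endfacet
 facet normal -0.929 0.014 0.369
  outer loop
   vertex 1.2 4.8 4.0
   vertex 0.6 1.8 2.6
   vertex 1.6 5.0 5.0
  endloop
 endfacet
 facet normal -0.897 0.321 -0.304
  outer loop
   vertex 1.2 4.8 4.0
   vertex 2.2 4.0 0.2
   vertex 0.6 1.8 2.6
  endloop
 endfacet
 facet normal 0.115 -0.418 0.901
  outer loop
   vertex 4.0 4.8 4.6
   vertex 1.6 5.0 5.0
   vertex 1.4 0.2 2.8
  endloop
 endfacet
 facet normal 0.070 0.994 -0.079
  outer loop
   vertex 3.0 4.6 1.2
   vertex 1.6 5.0 5.0
   vertex 4.0 4.8 4.6
  endloop
 endfacet
 facet normal -0.121 0.982 -0.148
  outer loop
   vertex 3.0 4.6 1.2
   vertex 1.2 4.8 4.0
   vertex 1.6 5.0 5.0
  endloop
 endfacet
 facet normal -0.331 0.902 -0.277
  outer loop
   vertex 3.0 4.6 1.2
   vertex 2.2 4.0 0.2
   vertex 1.2 4.8 4.0
  endloop
 endfacet
 facet normal 0.793 -0.043 -0.608
  outer loop
   vertex 3.0 4.6 1.2
   vertex 4.6 3.0 3.4
   vertex 2.2 4.0 0.2
  endloop
 endfacet
 facet normal 0.842 0.464 -0.275
  outer loop
   vertex 3.0 4.6 1.2
   vertex 4.0 4.8 4.6
   vertex 4.6 3.0 3.4
  endloop
 endfacet
 facet normal 0.478 -0.372 0.796
  outer loop
   vertex 4.0 1.8 3.2
   vertex 4.6 3.0 3.4
   vertex 4.0 4.8 4.6
  endloop
 endfacet
 facet normal 0.120 -0.420 0.900
  outer loop
   vertex 4.0 1.8 3.2
   vertex 4.0 4.8 4.6
   vertex 1.4 0.2 2.8
  endloop
 endfacet
 facet normal 0.731 -0.261 -0.630
  outer loop
   vertex 4.0 1.8 3.2
   vertex 2.2 4.0 0.2
   vertex 4.6 3.0 3.4
  endloop
 endfacet
 facet normal 0.454 -0.566 -0.688
  outer loop
   vertex 4.0 1.8 3.2
   vertex 1.4 0.2 2.8
   vertex 2.2 4.0 0.2
  endloop
 endfacet
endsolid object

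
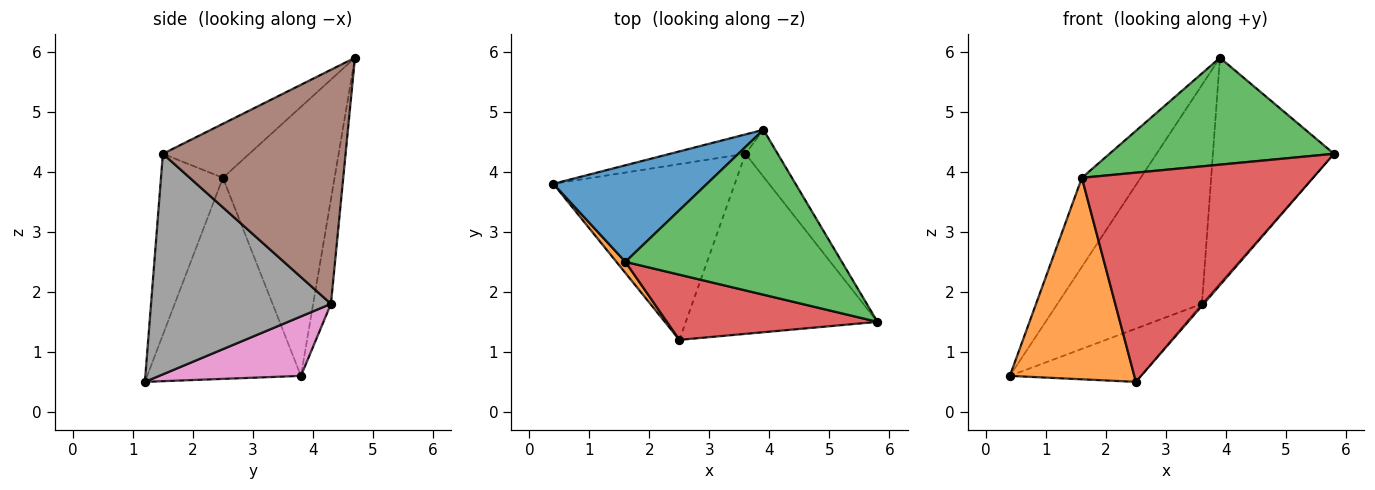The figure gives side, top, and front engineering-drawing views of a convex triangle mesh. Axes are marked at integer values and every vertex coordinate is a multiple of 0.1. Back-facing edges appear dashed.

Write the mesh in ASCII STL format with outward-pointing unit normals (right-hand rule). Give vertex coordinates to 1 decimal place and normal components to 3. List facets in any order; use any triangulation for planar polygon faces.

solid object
 facet normal -0.790 0.416 0.451
  outer loop
   vertex 1.6 2.5 3.9
   vertex 3.9 4.7 5.9
   vertex 0.4 3.8 0.6
  endloop
 endfacet
 facet normal -0.777 -0.629 0.035
  outer loop
   vertex 1.6 2.5 3.9
   vertex 0.4 3.8 0.6
   vertex 2.5 1.2 0.5
  endloop
 endfacet
 facet normal -0.205 -0.532 0.821
  outer loop
   vertex 1.6 2.5 3.9
   vertex 5.8 1.5 4.3
   vertex 3.9 4.7 5.9
  endloop
 endfacet
 facet normal -0.248 -0.925 0.288
  outer loop
   vertex 1.6 2.5 3.9
   vertex 2.5 1.2 0.5
   vertex 5.8 1.5 4.3
  endloop
 endfacet
 facet normal -0.122 0.989 -0.088
  outer loop
   vertex 3.6 4.3 1.8
   vertex 0.4 3.8 0.6
   vertex 3.9 4.7 5.9
  endloop
 endfacet
 facet normal 0.828 0.549 -0.114
  outer loop
   vertex 3.6 4.3 1.8
   vertex 3.9 4.7 5.9
   vertex 5.8 1.5 4.3
  endloop
 endfacet
 facet normal 0.299 0.277 -0.913
  outer loop
   vertex 3.6 4.3 1.8
   vertex 2.5 1.2 0.5
   vertex 0.4 3.8 0.6
  endloop
 endfacet
 facet normal 0.755 0.007 -0.656
  outer loop
   vertex 3.6 4.3 1.8
   vertex 5.8 1.5 4.3
   vertex 2.5 1.2 0.5
  endloop
 endfacet
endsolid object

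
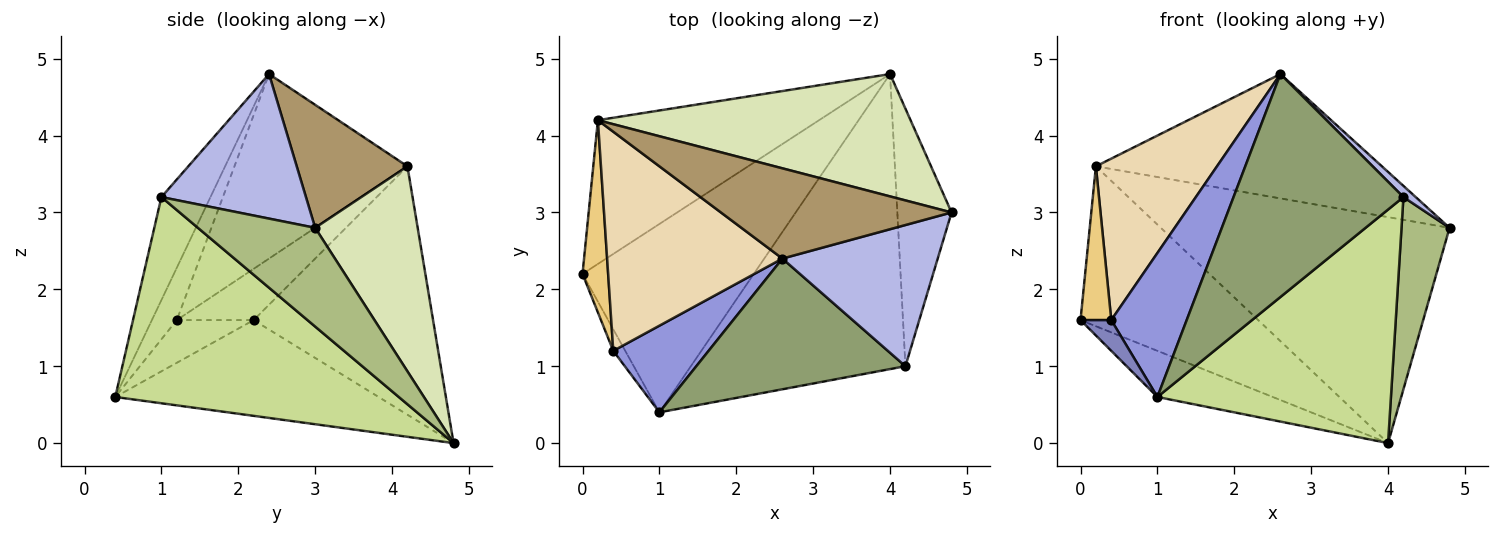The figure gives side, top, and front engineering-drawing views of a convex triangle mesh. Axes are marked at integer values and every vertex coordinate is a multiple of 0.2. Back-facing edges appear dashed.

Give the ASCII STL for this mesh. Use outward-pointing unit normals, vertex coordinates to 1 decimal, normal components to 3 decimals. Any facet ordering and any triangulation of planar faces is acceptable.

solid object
 facet normal -0.477 0.209 -0.854
  outer loop
   vertex 4.0 4.8 0.0
   vertex 1.0 0.4 0.6
   vertex 0.0 2.2 1.6
  endloop
 endfacet
 facet normal -0.899 -0.359 -0.252
  outer loop
   vertex 0.4 1.2 1.6
   vertex 0.0 2.2 1.6
   vertex 1.0 0.4 0.6
  endloop
 endfacet
 facet normal -0.272 -0.824 0.496
  outer loop
   vertex 0.4 1.2 1.6
   vertex 1.0 0.4 0.6
   vertex 2.6 2.4 4.8
  endloop
 endfacet
 facet normal 0.680 -0.058 0.731
  outer loop
   vertex 4.2 1.0 3.2
   vertex 4.8 3.0 2.8
   vertex 2.6 2.4 4.8
  endloop
 endfacet
 facet normal -0.242 -0.837 0.491
  outer loop
   vertex 4.2 1.0 3.2
   vertex 2.6 2.4 4.8
   vertex 1.0 0.4 0.6
  endloop
 endfacet
 facet normal 0.825 -0.338 -0.453
  outer loop
   vertex 4.2 1.0 3.2
   vertex 4.0 4.8 0.0
   vertex 4.8 3.0 2.8
  endloop
 endfacet
 facet normal 0.602 -0.496 -0.626
  outer loop
   vertex 4.2 1.0 3.2
   vertex 1.0 0.4 0.6
   vertex 4.0 4.8 0.0
  endloop
 endfacet
 facet normal 0.298 0.839 0.454
  outer loop
   vertex 0.2 4.2 3.6
   vertex 4.8 3.0 2.8
   vertex 4.0 4.8 0.0
  endloop
 endfacet
 facet normal 0.299 0.772 0.561
  outer loop
   vertex 0.2 4.2 3.6
   vertex 2.6 2.4 4.8
   vertex 4.8 3.0 2.8
  endloop
 endfacet
 facet normal -0.600 0.595 -0.535
  outer loop
   vertex 0.2 4.2 3.6
   vertex 4.0 4.8 0.0
   vertex 0.0 2.2 1.6
  endloop
 endfacet
 facet normal -0.842 -0.337 0.421
  outer loop
   vertex 0.2 4.2 3.6
   vertex 0.0 2.2 1.6
   vertex 0.4 1.2 1.6
  endloop
 endfacet
 facet normal -0.647 -0.453 0.614
  outer loop
   vertex 0.2 4.2 3.6
   vertex 0.4 1.2 1.6
   vertex 2.6 2.4 4.8
  endloop
 endfacet
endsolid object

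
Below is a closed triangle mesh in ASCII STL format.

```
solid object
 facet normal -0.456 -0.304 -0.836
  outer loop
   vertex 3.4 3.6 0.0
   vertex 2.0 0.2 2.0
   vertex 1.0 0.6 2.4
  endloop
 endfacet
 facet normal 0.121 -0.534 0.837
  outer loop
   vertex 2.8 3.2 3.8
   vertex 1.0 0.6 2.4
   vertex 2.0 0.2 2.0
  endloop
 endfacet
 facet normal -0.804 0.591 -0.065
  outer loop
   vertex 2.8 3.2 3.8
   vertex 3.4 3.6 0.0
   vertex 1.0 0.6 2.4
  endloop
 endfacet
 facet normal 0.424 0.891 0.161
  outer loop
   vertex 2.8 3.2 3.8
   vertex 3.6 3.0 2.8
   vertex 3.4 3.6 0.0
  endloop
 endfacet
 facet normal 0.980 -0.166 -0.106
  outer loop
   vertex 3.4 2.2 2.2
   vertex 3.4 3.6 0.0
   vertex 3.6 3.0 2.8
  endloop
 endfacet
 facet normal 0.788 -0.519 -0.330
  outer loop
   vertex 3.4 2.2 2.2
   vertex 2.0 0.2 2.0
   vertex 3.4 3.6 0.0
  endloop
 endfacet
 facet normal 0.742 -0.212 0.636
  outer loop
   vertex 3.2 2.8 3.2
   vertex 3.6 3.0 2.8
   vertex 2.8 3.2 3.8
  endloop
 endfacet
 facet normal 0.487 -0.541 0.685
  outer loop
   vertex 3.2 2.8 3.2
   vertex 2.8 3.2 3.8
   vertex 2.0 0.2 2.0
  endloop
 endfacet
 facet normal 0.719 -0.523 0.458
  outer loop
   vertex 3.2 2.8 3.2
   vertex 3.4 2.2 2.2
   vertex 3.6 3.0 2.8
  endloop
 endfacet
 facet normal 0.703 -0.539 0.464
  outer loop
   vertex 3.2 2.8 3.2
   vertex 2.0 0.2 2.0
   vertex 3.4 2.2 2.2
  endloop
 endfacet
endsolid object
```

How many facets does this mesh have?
10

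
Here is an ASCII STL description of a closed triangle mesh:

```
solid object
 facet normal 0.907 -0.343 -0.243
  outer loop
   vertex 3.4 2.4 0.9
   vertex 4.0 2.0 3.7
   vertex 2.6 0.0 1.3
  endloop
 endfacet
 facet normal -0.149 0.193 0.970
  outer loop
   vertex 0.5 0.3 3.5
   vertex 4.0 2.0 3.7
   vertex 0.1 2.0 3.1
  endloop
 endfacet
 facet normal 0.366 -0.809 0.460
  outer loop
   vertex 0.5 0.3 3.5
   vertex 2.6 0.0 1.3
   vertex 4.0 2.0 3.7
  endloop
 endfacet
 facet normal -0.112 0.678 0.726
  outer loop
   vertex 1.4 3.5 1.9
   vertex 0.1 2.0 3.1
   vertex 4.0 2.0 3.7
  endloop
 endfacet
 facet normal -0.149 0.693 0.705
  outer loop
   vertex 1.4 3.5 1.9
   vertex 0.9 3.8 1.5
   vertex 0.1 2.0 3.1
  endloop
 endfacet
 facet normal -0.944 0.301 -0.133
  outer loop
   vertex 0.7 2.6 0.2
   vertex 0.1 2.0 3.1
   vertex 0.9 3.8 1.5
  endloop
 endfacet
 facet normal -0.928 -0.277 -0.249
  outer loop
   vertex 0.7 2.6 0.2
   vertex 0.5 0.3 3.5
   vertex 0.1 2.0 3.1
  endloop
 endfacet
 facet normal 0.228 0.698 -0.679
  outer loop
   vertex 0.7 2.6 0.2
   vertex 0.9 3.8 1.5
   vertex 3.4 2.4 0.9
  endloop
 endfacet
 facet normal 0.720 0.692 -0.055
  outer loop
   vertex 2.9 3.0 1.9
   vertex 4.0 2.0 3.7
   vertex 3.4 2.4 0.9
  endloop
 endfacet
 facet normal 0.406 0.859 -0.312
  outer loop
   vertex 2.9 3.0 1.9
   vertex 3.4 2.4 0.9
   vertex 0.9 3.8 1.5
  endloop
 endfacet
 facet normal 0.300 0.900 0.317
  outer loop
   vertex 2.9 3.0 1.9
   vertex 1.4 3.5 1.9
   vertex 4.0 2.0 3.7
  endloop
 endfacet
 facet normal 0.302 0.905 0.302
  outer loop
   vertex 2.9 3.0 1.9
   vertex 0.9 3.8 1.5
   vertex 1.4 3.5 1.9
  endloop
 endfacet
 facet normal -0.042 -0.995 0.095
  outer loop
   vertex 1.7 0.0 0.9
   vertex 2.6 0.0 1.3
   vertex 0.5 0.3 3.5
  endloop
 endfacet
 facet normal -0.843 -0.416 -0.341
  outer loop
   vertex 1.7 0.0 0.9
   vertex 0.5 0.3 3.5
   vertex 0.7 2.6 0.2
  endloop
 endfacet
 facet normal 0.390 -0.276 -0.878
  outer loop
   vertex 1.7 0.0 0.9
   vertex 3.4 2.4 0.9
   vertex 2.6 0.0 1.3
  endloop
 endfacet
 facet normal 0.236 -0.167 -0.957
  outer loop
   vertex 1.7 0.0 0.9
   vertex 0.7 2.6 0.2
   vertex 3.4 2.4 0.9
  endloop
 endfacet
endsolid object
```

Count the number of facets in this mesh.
16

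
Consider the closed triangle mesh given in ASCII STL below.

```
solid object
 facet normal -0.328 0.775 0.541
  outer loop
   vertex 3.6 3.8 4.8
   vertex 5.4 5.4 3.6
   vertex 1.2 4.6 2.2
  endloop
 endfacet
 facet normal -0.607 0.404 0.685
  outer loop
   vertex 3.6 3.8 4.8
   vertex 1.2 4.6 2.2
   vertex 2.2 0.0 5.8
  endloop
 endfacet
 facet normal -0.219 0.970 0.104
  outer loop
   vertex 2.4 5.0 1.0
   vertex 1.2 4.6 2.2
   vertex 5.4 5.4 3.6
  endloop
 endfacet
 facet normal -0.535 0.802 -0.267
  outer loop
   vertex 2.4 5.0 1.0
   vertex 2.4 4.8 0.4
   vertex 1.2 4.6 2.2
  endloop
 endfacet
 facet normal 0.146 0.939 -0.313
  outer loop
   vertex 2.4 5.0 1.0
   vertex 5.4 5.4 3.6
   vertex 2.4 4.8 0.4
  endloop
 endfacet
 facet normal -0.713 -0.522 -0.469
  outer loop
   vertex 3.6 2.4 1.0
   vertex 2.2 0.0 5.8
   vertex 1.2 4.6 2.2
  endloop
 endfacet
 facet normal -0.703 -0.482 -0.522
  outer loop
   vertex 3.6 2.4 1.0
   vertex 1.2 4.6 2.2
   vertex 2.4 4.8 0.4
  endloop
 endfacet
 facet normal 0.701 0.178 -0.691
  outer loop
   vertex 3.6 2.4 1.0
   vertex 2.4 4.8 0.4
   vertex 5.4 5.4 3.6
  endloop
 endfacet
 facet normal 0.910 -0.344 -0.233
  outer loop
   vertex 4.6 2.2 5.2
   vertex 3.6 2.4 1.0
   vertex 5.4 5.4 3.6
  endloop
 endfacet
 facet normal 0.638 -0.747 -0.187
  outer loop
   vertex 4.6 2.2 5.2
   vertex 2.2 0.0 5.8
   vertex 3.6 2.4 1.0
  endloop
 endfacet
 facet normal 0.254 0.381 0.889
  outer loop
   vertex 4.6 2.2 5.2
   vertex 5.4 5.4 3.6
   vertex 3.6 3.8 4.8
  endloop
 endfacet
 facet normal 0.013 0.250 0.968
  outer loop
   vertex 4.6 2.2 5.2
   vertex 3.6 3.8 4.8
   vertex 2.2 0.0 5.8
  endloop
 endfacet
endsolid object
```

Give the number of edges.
18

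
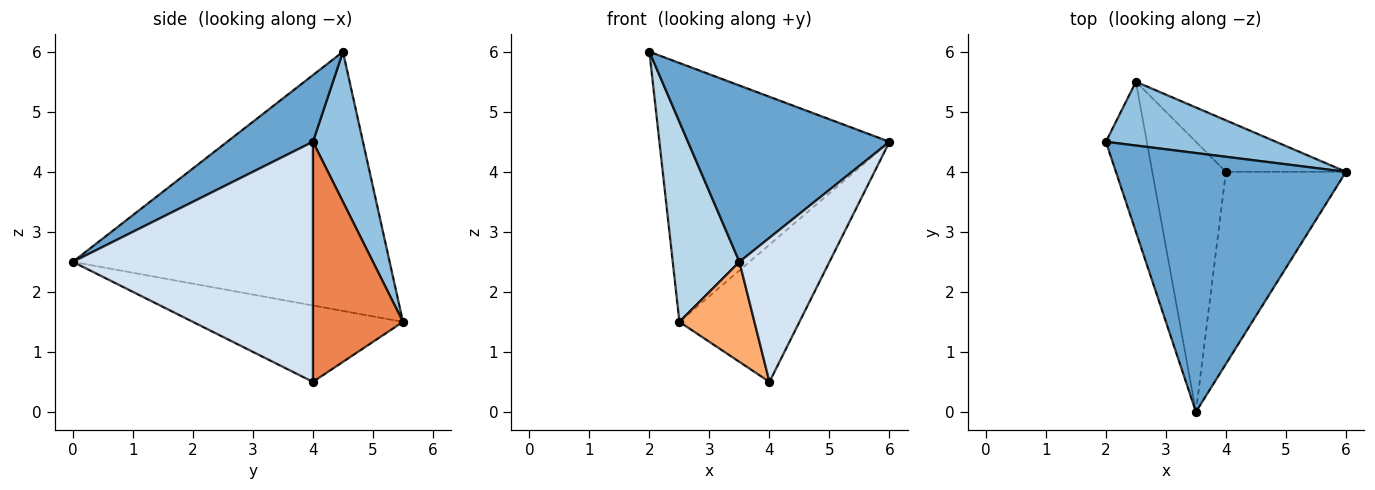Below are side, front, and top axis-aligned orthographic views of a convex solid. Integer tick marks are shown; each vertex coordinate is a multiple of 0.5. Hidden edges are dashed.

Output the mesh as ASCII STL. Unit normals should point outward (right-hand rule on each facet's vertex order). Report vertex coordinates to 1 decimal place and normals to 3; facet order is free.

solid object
 facet normal 0.233 -0.547 0.804
  outer loop
   vertex 3.5 0.0 2.5
   vertex 6.0 4.0 4.5
   vertex 2.0 4.5 6.0
  endloop
 endfacet
 facet normal 0.207 0.950 0.234
  outer loop
   vertex 2.5 5.5 1.5
   vertex 2.0 4.5 6.0
   vertex 6.0 4.0 4.5
  endloop
 endfacet
 facet normal -0.967 -0.204 -0.153
  outer loop
   vertex 2.5 5.5 1.5
   vertex 3.5 0.0 2.5
   vertex 2.0 4.5 6.0
  endloop
 endfacet
 facet normal 0.848 -0.318 -0.424
  outer loop
   vertex 4.0 4.0 0.5
   vertex 6.0 4.0 4.5
   vertex 3.5 0.0 2.5
  endloop
 endfacet
 facet normal 0.575 0.766 -0.287
  outer loop
   vertex 4.0 4.0 0.5
   vertex 2.5 5.5 1.5
   vertex 6.0 4.0 4.5
  endloop
 endfacet
 facet normal -0.697 -0.249 -0.672
  outer loop
   vertex 4.0 4.0 0.5
   vertex 3.5 0.0 2.5
   vertex 2.5 5.5 1.5
  endloop
 endfacet
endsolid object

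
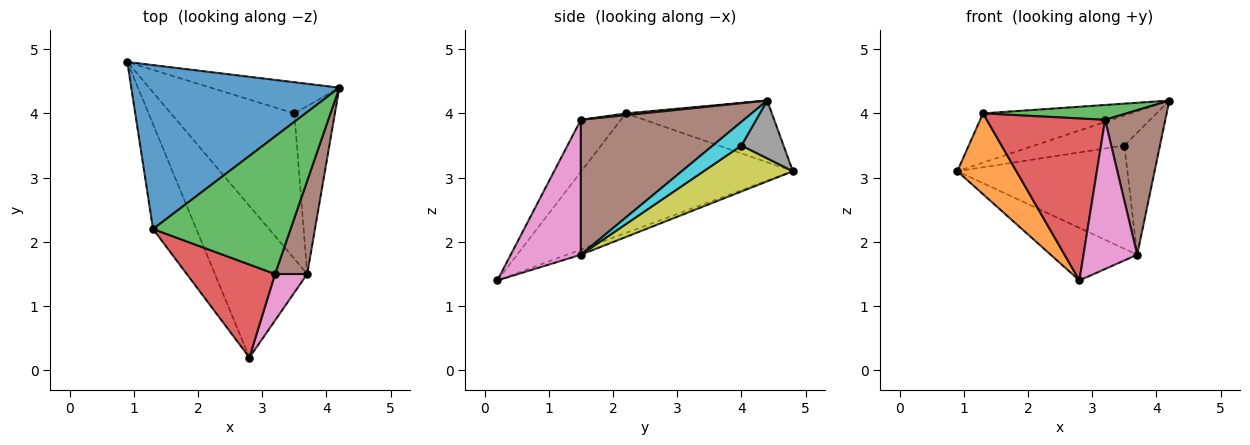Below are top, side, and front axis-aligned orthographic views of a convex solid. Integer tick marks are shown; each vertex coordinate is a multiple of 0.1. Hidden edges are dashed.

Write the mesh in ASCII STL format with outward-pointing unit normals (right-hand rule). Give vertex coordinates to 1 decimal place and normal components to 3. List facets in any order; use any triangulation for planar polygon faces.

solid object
 facet normal -0.274 0.277 0.921
  outer loop
   vertex 1.3 2.2 4.0
   vertex 4.2 4.4 4.2
   vertex 0.9 4.8 3.1
  endloop
 endfacet
 facet normal -0.909 -0.254 -0.329
  outer loop
   vertex 1.3 2.2 4.0
   vertex 0.9 4.8 3.1
   vertex 2.8 0.2 1.4
  endloop
 endfacet
 facet normal 0.013 -0.107 0.994
  outer loop
   vertex 3.2 1.5 3.9
   vertex 4.2 4.4 4.2
   vertex 1.3 2.2 4.0
  endloop
 endfacet
 facet normal -0.281 -0.832 0.478
  outer loop
   vertex 3.2 1.5 3.9
   vertex 1.3 2.2 4.0
   vertex 2.8 0.2 1.4
  endloop
 endfacet
 facet normal -0.053 0.327 -0.944
  outer loop
   vertex 3.7 1.5 1.8
   vertex 2.8 0.2 1.4
   vertex 0.9 4.8 3.1
  endloop
 endfacet
 facet normal 0.915 -0.338 0.218
  outer loop
   vertex 3.7 1.5 1.8
   vertex 4.2 4.4 4.2
   vertex 3.2 1.5 3.9
  endloop
 endfacet
 facet normal 0.780 -0.597 0.186
  outer loop
   vertex 3.7 1.5 1.8
   vertex 3.2 1.5 3.9
   vertex 2.8 0.2 1.4
  endloop
 endfacet
 facet normal 0.308 0.660 -0.685
  outer loop
   vertex 3.5 4.0 3.5
   vertex 0.9 4.8 3.1
   vertex 4.2 4.4 4.2
  endloop
 endfacet
 facet normal 0.290 0.554 -0.780
  outer loop
   vertex 3.5 4.0 3.5
   vertex 3.7 1.5 1.8
   vertex 0.9 4.8 3.1
  endloop
 endfacet
 facet normal 0.428 0.531 -0.731
  outer loop
   vertex 3.5 4.0 3.5
   vertex 4.2 4.4 4.2
   vertex 3.7 1.5 1.8
  endloop
 endfacet
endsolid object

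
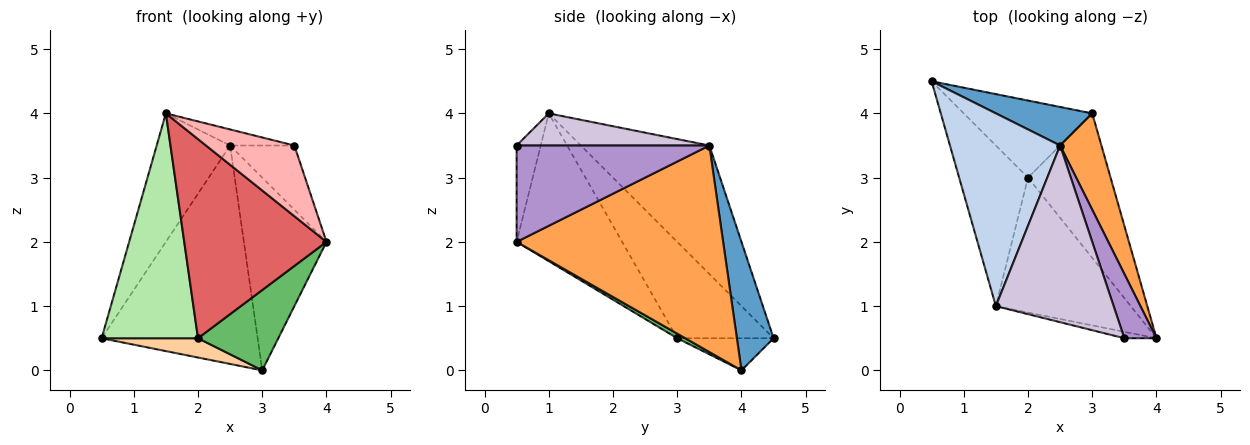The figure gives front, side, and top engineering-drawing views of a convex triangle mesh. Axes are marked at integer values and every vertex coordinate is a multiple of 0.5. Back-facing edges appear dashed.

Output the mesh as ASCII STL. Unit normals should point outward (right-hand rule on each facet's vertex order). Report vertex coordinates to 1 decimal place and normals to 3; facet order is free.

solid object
 facet normal 0.226 0.959 0.169
  outer loop
   vertex 2.5 3.5 3.5
   vertex 3.0 4.0 0.0
   vertex 0.5 4.5 0.5
  endloop
 endfacet
 facet normal -0.697 0.398 0.597
  outer loop
   vertex 2.5 3.5 3.5
   vertex 0.5 4.5 0.5
   vertex 1.5 1.0 4.0
  endloop
 endfacet
 facet normal 0.913 0.365 0.183
  outer loop
   vertex 2.5 3.5 3.5
   vertex 4.0 0.5 2.0
   vertex 3.0 4.0 0.0
  endloop
 endfacet
 facet normal -0.236 -0.236 -0.943
  outer loop
   vertex 2.0 3.0 0.5
   vertex 0.5 4.5 0.5
   vertex 3.0 4.0 0.0
  endloop
 endfacet
 facet normal 0.049 -0.485 -0.873
  outer loop
   vertex 2.0 3.0 0.5
   vertex 3.0 4.0 0.0
   vertex 4.0 0.5 2.0
  endloop
 endfacet
 facet normal -0.631 -0.631 -0.451
  outer loop
   vertex 2.0 3.0 0.5
   vertex 1.5 1.0 4.0
   vertex 0.5 4.5 0.5
  endloop
 endfacet
 facet normal -0.523 -0.705 -0.478
  outer loop
   vertex 2.0 3.0 0.5
   vertex 4.0 0.5 2.0
   vertex 1.5 1.0 4.0
  endloop
 endfacet
 facet normal -0.262 -0.961 -0.087
  outer loop
   vertex 3.5 0.5 3.5
   vertex 1.5 1.0 4.0
   vertex 4.0 0.5 2.0
  endloop
 endfacet
 facet normal 0.905 0.302 0.302
  outer loop
   vertex 3.5 0.5 3.5
   vertex 4.0 0.5 2.0
   vertex 2.5 3.5 3.5
  endloop
 endfacet
 facet normal 0.262 0.087 0.961
  outer loop
   vertex 3.5 0.5 3.5
   vertex 2.5 3.5 3.5
   vertex 1.5 1.0 4.0
  endloop
 endfacet
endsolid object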